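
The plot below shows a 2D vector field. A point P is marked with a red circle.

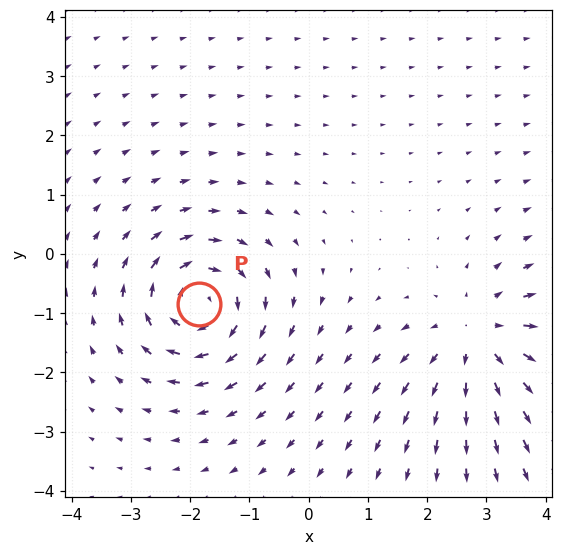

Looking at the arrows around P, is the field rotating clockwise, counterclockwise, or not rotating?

Near P at (-1.9, -0.8) the arrows circulate clockwise. The curl (z-component) there is about -7; negative curl means clockwise rotation.

clockwise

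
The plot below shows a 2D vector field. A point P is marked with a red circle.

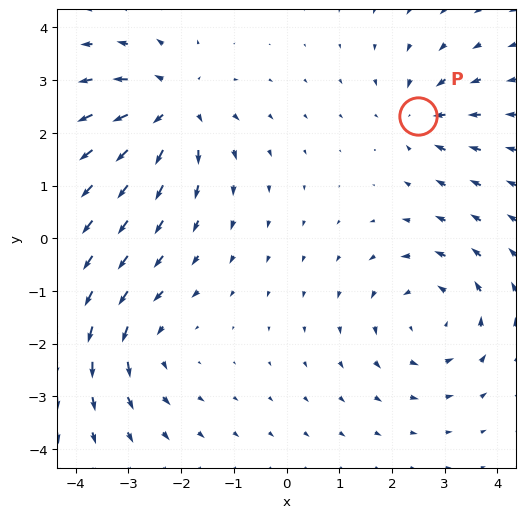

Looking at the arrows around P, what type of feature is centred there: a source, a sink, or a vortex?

sink

At P (2.5, 2.3) the arrows converge inward. Divergence about -4, curl ≈0 — negative divergence with near-zero curl is a sink.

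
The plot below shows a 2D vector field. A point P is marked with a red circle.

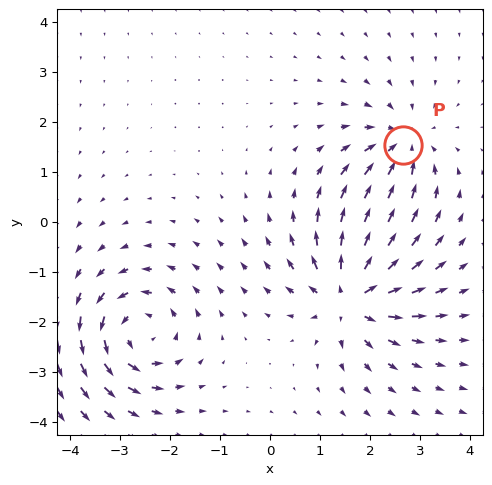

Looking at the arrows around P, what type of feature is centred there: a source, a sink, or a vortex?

At P (2.7, 1.5) the arrows converge inward. Divergence about -5, curl ≈0 — negative divergence with near-zero curl is a sink.

sink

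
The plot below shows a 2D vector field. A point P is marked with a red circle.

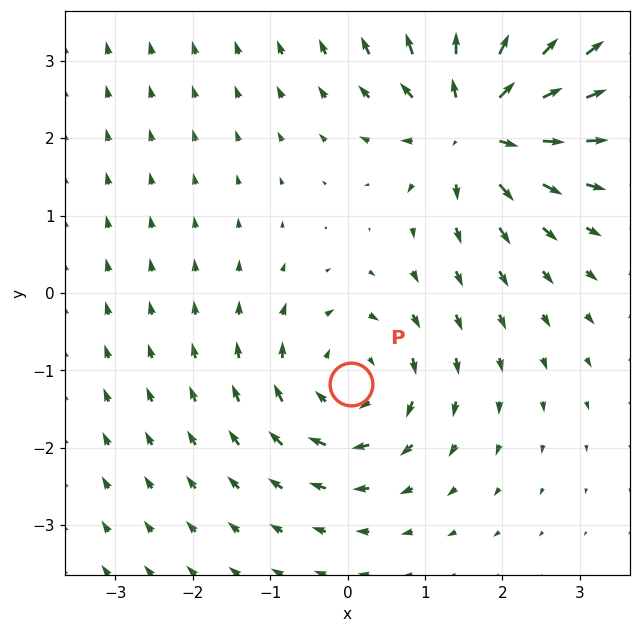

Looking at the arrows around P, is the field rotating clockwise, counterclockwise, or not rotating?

clockwise

Near P at (0.0, -1.2) the arrows circulate clockwise. The curl (z-component) there is about -3; negative curl means clockwise rotation.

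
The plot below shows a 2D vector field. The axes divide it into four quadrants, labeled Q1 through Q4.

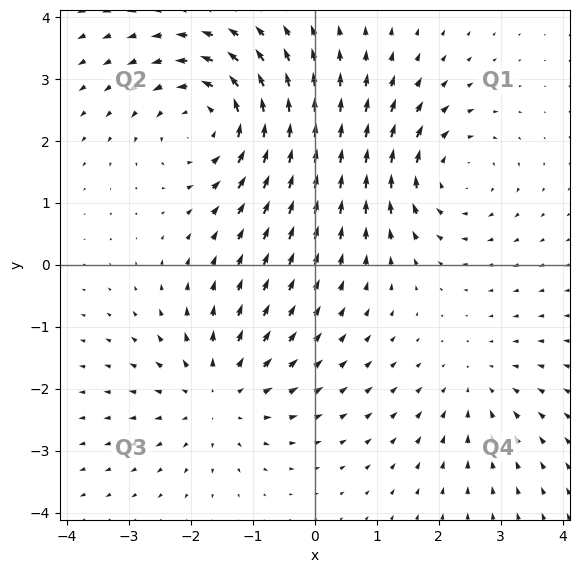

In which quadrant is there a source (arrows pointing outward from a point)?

The source sits at approximately (-1.6, -2.1), which lies in quadrant Q3. The divergence there is about +4, positive as expected for a source.

Q3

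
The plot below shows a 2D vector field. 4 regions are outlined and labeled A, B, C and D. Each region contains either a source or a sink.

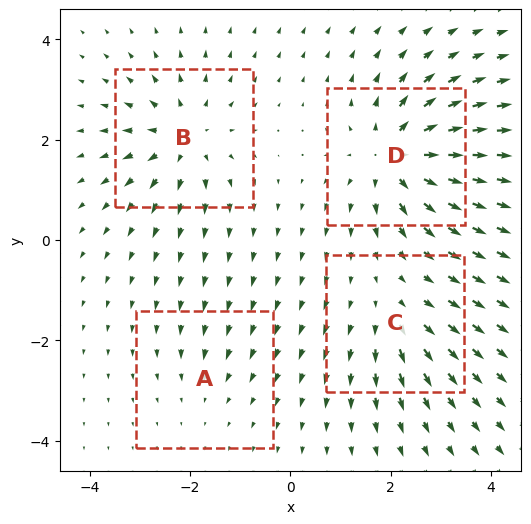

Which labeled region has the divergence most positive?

Divergence at each region's feature centre — A: about -2, B: about +6, C: about +4, D: about +7. Region D is most positive.

D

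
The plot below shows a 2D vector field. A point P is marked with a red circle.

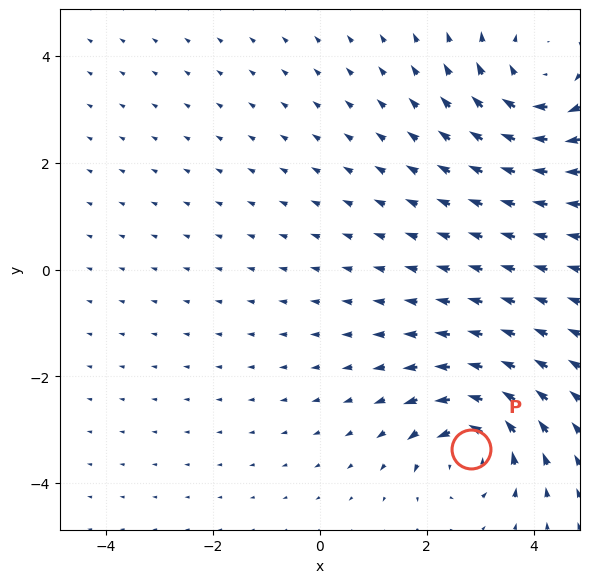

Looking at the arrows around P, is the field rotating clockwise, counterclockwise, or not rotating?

Near P at (2.8, -3.3) the arrows circulate counterclockwise. The curl (z-component) there is about +6; positive curl means counterclockwise rotation.

counterclockwise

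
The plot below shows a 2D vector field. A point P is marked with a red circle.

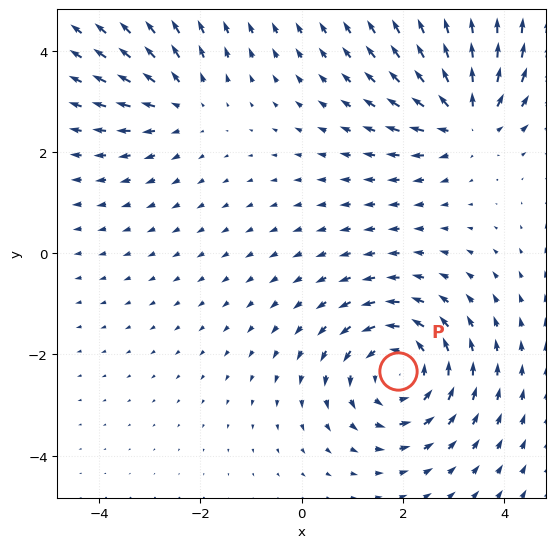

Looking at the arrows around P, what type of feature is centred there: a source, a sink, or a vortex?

vortex

At P (1.9, -2.3) the arrows circulate counterclockwise. Divergence ≈0, curl about +4 — near-zero divergence with nonzero curl is a vortex.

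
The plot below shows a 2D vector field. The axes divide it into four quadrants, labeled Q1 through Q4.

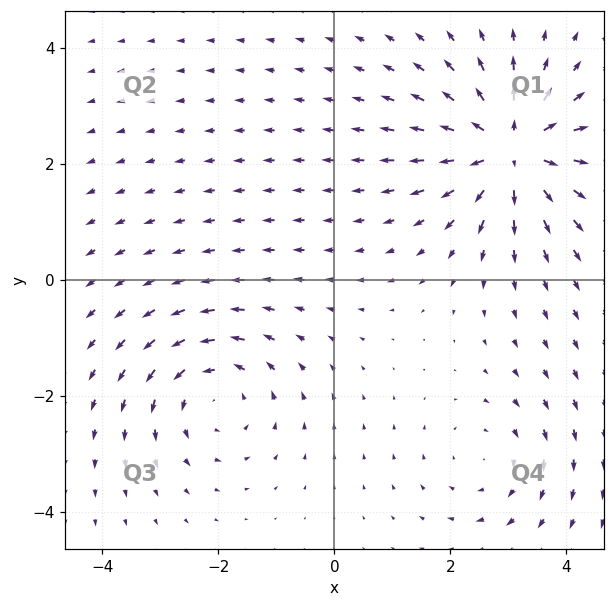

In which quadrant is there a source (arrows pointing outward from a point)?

The source sits at approximately (3.0, 2.2), which lies in quadrant Q1. The divergence there is about +6, positive as expected for a source.

Q1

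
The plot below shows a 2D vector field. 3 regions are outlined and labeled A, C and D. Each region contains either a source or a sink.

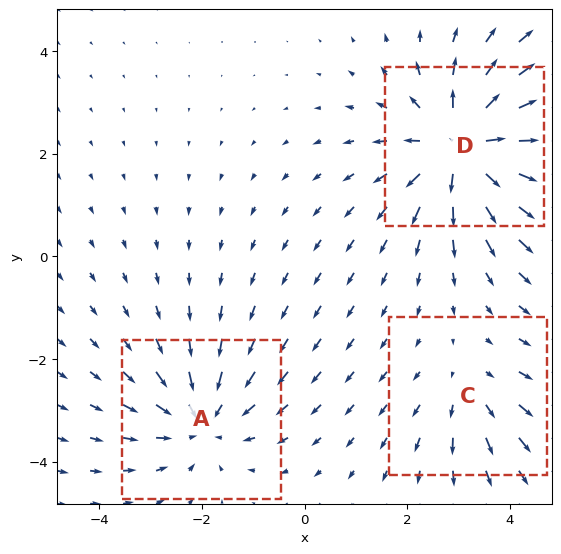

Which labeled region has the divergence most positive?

Divergence at each region's feature centre — A: about -3, C: about +2, D: about +5. Region D is most positive.

D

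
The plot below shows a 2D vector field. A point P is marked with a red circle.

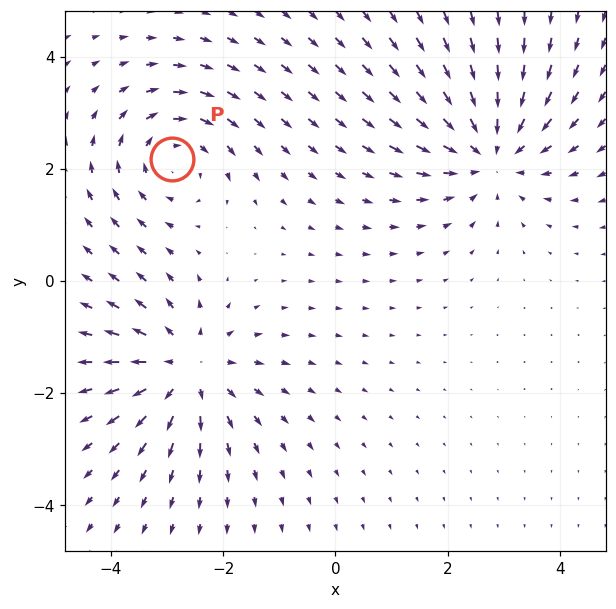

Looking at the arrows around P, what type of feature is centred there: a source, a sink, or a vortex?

vortex

At P (-2.9, 2.2) the arrows circulate clockwise. Divergence ≈0, curl about -4 — near-zero divergence with nonzero curl is a vortex.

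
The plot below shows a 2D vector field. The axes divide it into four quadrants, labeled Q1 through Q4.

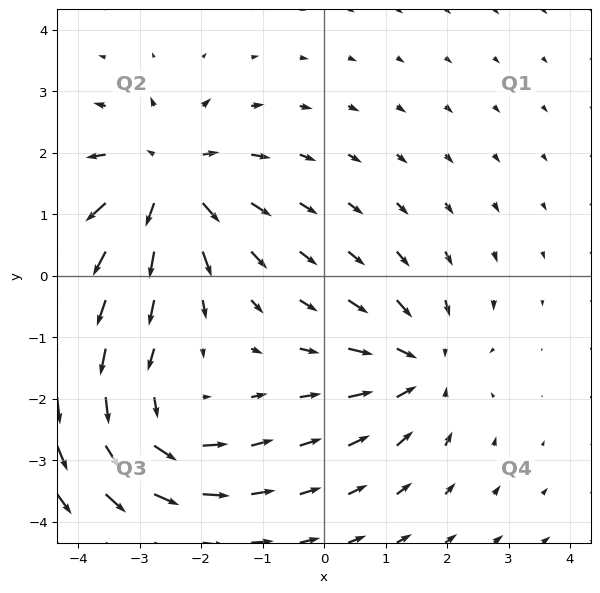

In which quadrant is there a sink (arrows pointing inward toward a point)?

Q4

The sink sits at approximately (1.5, -1.5), which lies in quadrant Q4. The divergence there is about -4, negative as expected for a sink.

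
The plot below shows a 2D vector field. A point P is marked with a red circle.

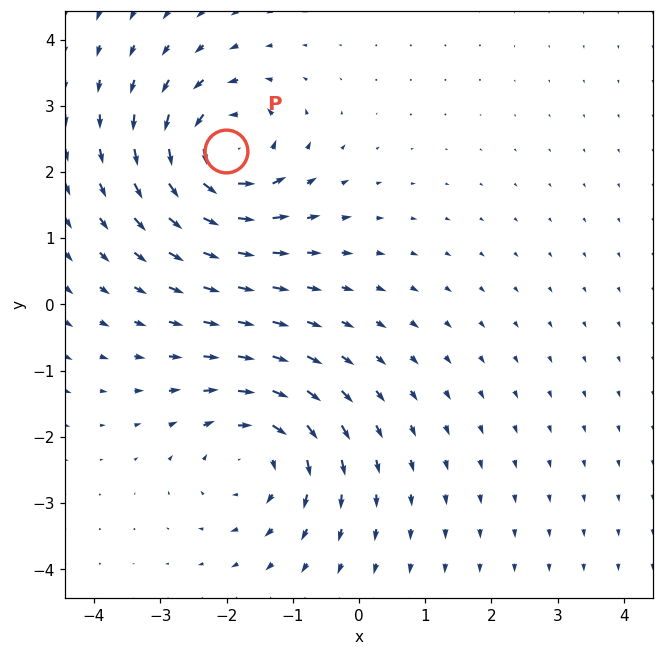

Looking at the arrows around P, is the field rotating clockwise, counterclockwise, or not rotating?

counterclockwise

Near P at (-2.0, 2.3) the arrows circulate counterclockwise. The curl (z-component) there is about +7; positive curl means counterclockwise rotation.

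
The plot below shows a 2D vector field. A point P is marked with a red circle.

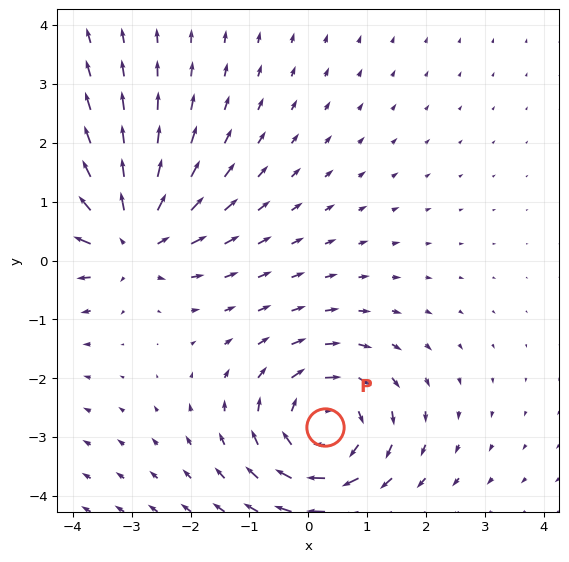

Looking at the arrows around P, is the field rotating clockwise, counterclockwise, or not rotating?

Near P at (0.3, -2.8) the arrows circulate clockwise. The curl (z-component) there is about -5; negative curl means clockwise rotation.

clockwise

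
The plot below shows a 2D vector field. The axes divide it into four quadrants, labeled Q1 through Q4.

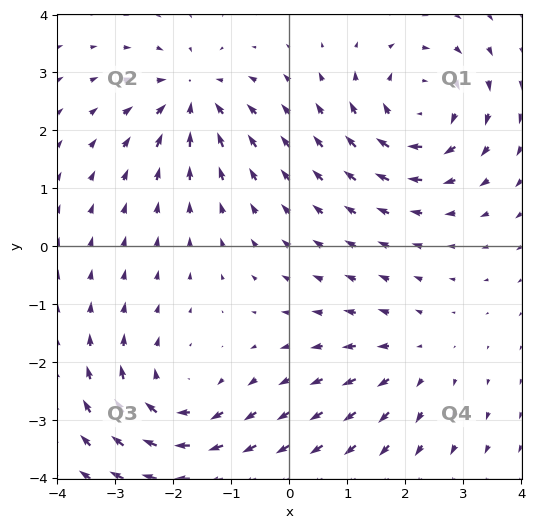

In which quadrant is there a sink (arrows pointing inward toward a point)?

Q2

The sink sits at approximately (-1.7, 2.6), which lies in quadrant Q2. The divergence there is about -5, negative as expected for a sink.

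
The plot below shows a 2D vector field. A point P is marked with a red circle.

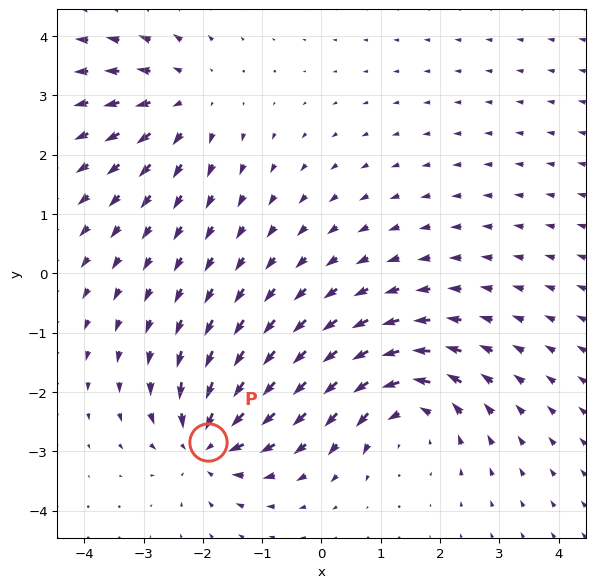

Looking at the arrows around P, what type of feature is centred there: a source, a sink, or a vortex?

At P (-1.9, -2.8) the arrows converge inward. Divergence about -5, curl ≈0 — negative divergence with near-zero curl is a sink.

sink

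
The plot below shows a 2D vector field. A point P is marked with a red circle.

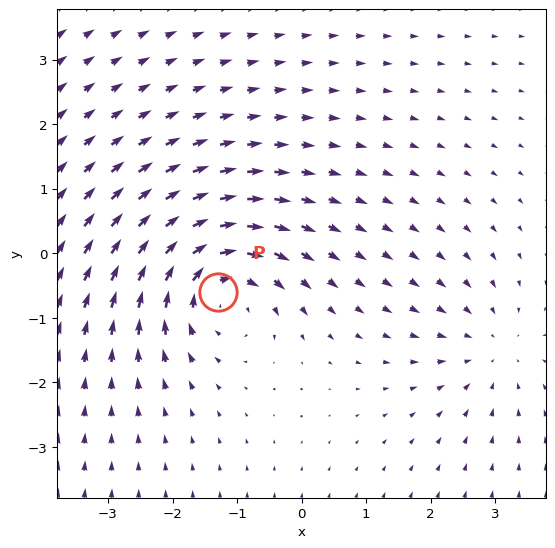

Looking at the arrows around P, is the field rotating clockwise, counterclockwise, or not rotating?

clockwise

Near P at (-1.3, -0.6) the arrows circulate clockwise. The curl (z-component) there is about -5; negative curl means clockwise rotation.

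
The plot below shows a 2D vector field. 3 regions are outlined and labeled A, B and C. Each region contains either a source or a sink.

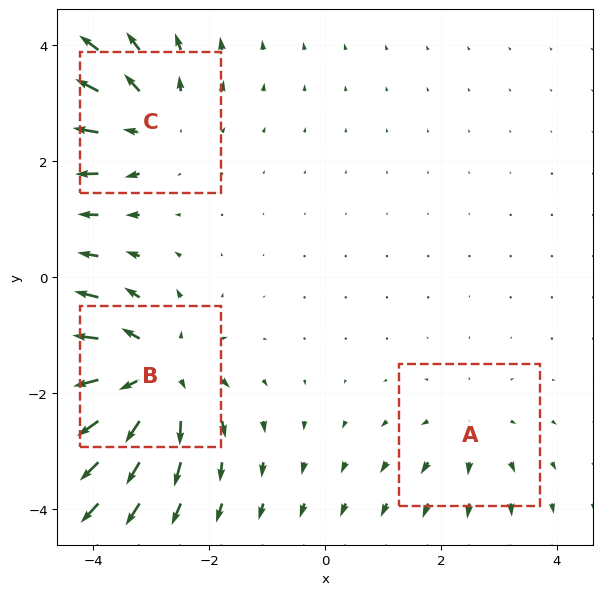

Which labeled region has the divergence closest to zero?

Divergence at each region's feature centre — A: about +2, B: about +5, C: about +3. Region A is closest to zero.

A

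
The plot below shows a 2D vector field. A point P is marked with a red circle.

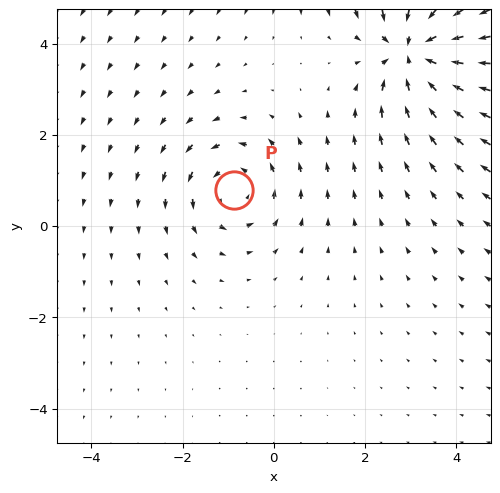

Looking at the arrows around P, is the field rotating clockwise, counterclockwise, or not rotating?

counterclockwise

Near P at (-0.9, 0.8) the arrows circulate counterclockwise. The curl (z-component) there is about +3; positive curl means counterclockwise rotation.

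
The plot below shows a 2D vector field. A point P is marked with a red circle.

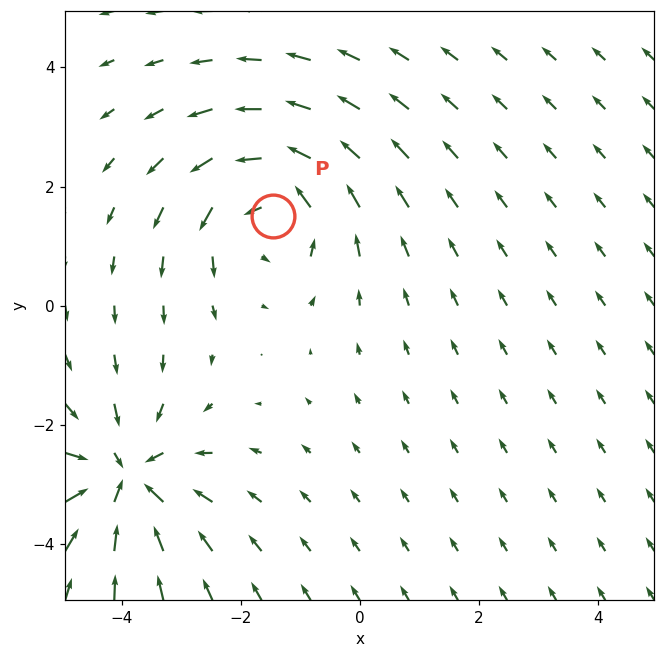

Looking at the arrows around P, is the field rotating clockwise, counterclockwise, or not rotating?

Near P at (-1.5, 1.5) the arrows circulate counterclockwise. The curl (z-component) there is about +3; positive curl means counterclockwise rotation.

counterclockwise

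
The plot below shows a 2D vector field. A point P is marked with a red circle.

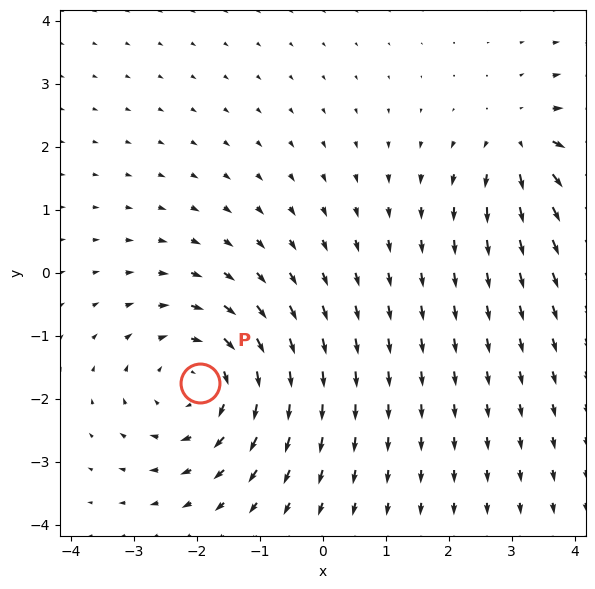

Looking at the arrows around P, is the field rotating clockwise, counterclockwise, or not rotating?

clockwise

Near P at (-1.9, -1.7) the arrows circulate clockwise. The curl (z-component) there is about -4; negative curl means clockwise rotation.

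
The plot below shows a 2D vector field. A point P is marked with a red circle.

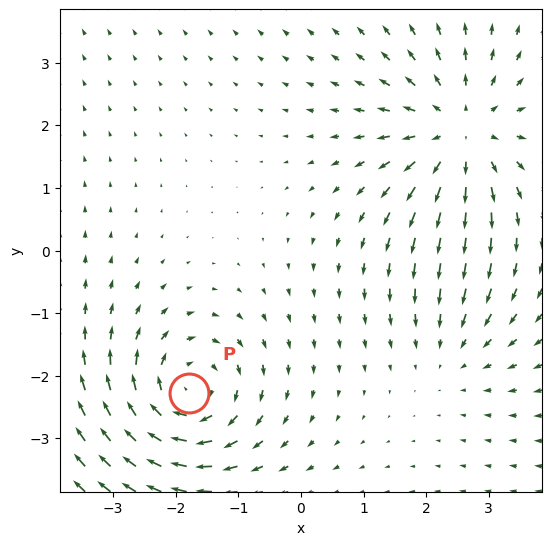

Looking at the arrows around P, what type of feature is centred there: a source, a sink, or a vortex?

vortex

At P (-1.8, -2.3) the arrows circulate clockwise. Divergence ≈0, curl about -5 — near-zero divergence with nonzero curl is a vortex.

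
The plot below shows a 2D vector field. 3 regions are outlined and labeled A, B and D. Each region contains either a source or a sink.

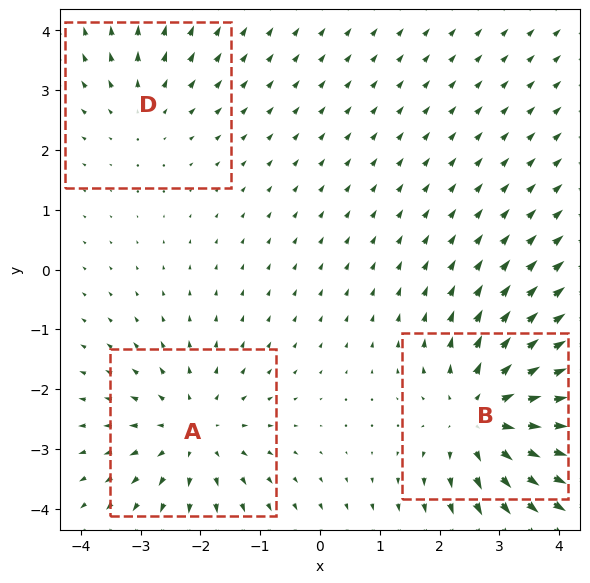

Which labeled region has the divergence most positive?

B

Divergence at each region's feature centre — A: about +3, B: about +4, D: about +2. Region B is most positive.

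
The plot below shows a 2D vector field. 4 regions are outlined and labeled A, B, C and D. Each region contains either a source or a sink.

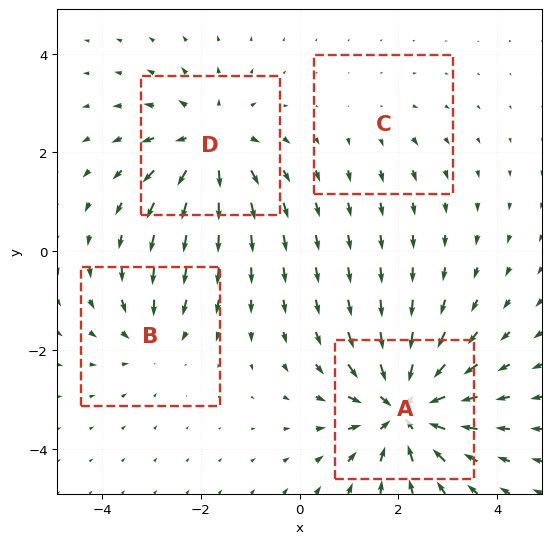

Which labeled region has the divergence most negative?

Divergence at each region's feature centre — A: about -7, B: about -3, C: about +2, D: about +5. Region A is most negative.

A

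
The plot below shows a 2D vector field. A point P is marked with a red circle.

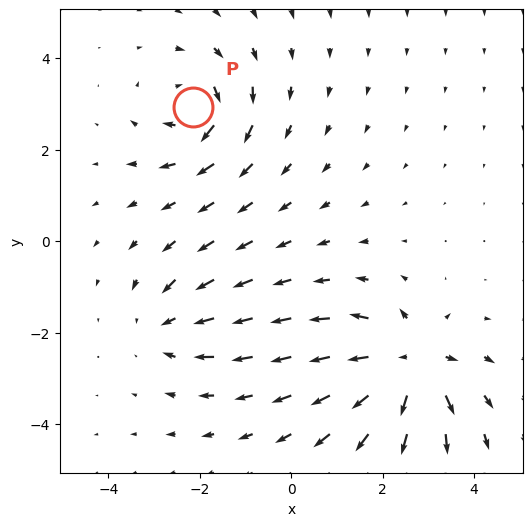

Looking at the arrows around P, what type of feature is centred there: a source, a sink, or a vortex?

At P (-2.1, 2.9) the arrows circulate clockwise. Divergence ≈0, curl about -5 — near-zero divergence with nonzero curl is a vortex.

vortex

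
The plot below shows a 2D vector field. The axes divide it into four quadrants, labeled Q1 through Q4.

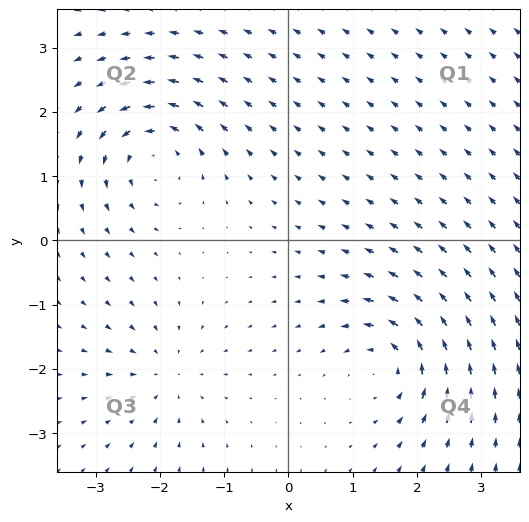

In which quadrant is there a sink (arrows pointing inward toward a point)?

The sink sits at approximately (-1.9, -2.1), which lies in quadrant Q3. The divergence there is about -4, negative as expected for a sink.

Q3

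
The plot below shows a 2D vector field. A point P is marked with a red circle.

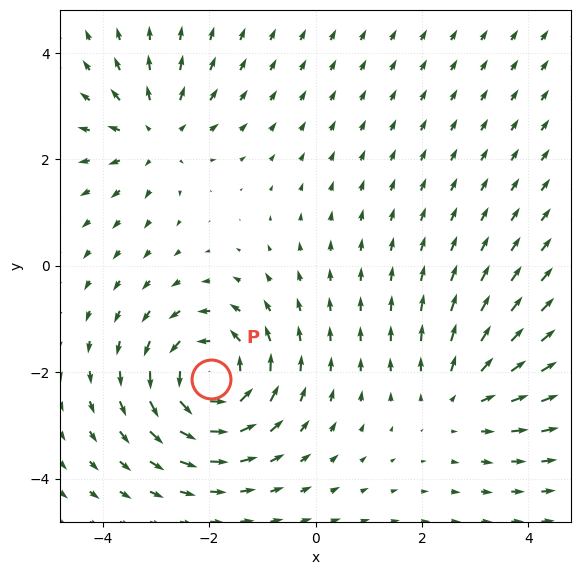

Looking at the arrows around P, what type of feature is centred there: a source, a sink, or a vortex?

At P (-2.0, -2.1) the arrows circulate counterclockwise. Divergence ≈0, curl about +6 — near-zero divergence with nonzero curl is a vortex.

vortex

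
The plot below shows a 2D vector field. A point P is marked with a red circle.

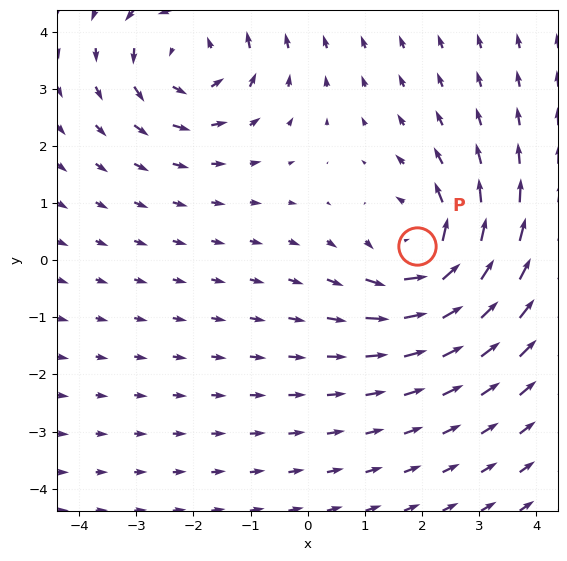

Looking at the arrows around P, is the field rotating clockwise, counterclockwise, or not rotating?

counterclockwise

Near P at (1.9, 0.2) the arrows circulate counterclockwise. The curl (z-component) there is about +5; positive curl means counterclockwise rotation.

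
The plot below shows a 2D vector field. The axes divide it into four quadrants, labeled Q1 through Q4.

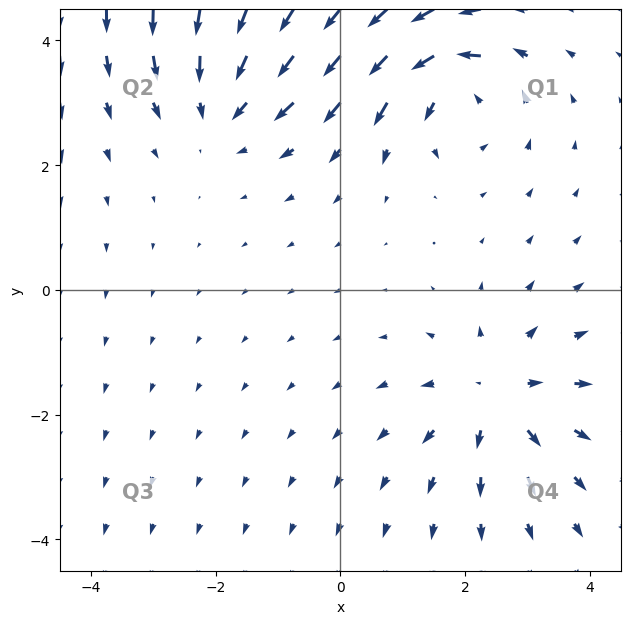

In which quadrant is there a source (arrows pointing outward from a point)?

The source sits at approximately (2.5, -1.7), which lies in quadrant Q4. The divergence there is about +3, positive as expected for a source.

Q4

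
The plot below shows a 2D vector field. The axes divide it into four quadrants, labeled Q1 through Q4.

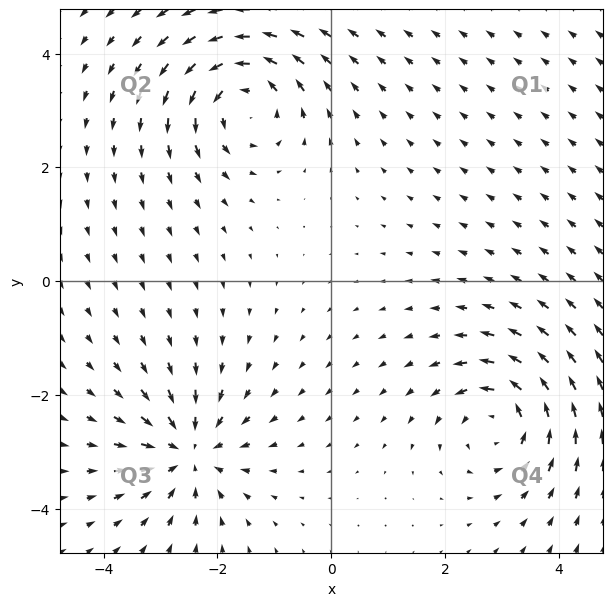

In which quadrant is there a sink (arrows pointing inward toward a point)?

Q3

The sink sits at approximately (-2.5, -3.0), which lies in quadrant Q3. The divergence there is about -4, negative as expected for a sink.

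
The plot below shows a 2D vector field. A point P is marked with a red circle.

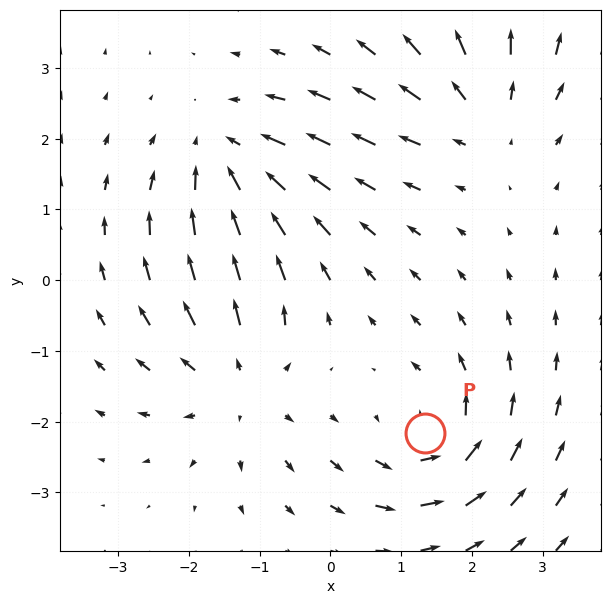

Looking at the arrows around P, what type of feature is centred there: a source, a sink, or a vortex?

At P (1.3, -2.2) the arrows circulate counterclockwise. Divergence ≈0, curl about +4 — near-zero divergence with nonzero curl is a vortex.

vortex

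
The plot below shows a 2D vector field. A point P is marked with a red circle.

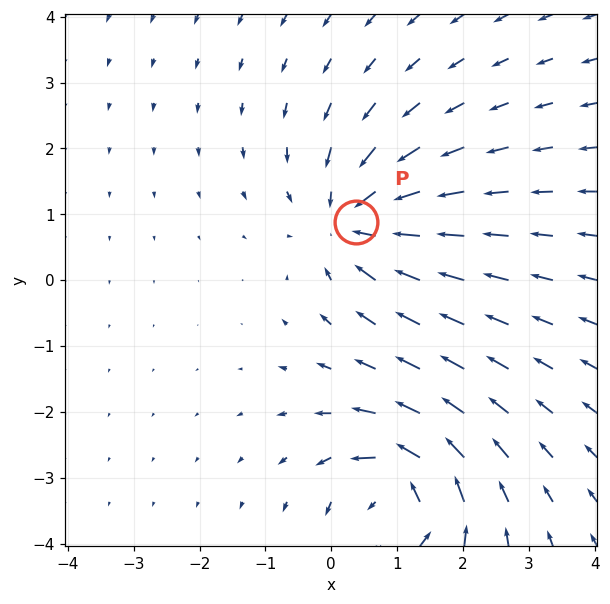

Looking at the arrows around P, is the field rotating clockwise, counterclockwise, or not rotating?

not rotating

Near P at (0.4, 0.9) the arrows show no circulation. The curl there is ≈0.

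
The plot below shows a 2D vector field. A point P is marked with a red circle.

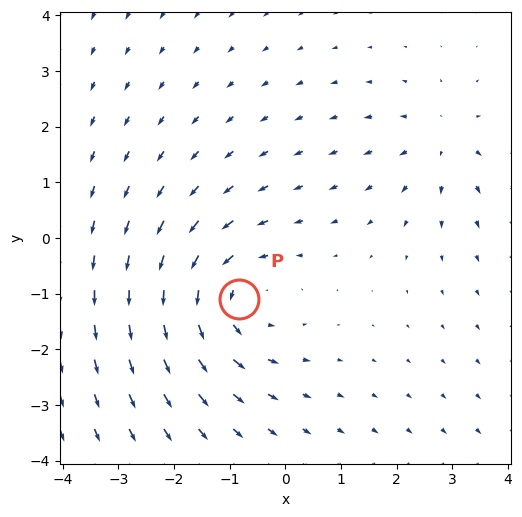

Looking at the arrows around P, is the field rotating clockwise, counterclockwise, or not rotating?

counterclockwise

Near P at (-0.8, -1.1) the arrows circulate counterclockwise. The curl (z-component) there is about +4; positive curl means counterclockwise rotation.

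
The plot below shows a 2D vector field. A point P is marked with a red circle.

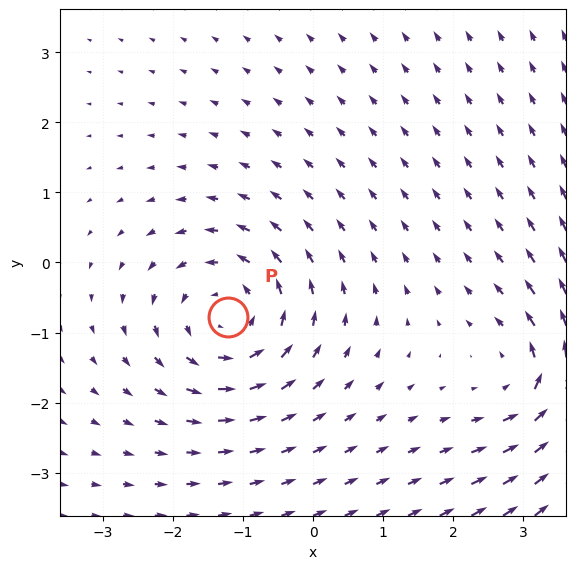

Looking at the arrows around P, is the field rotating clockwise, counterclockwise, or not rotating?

counterclockwise

Near P at (-1.2, -0.8) the arrows circulate counterclockwise. The curl (z-component) there is about +5; positive curl means counterclockwise rotation.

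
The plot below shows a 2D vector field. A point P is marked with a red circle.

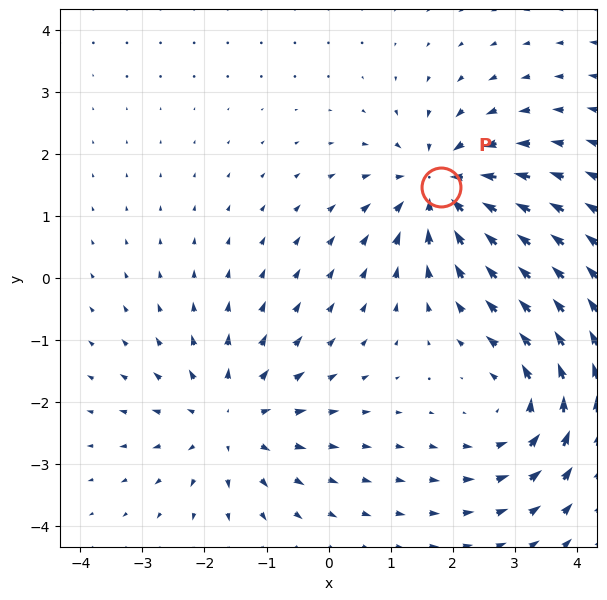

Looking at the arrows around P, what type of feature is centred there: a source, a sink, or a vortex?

sink

At P (1.8, 1.5) the arrows converge inward. Divergence about -5, curl ≈0 — negative divergence with near-zero curl is a sink.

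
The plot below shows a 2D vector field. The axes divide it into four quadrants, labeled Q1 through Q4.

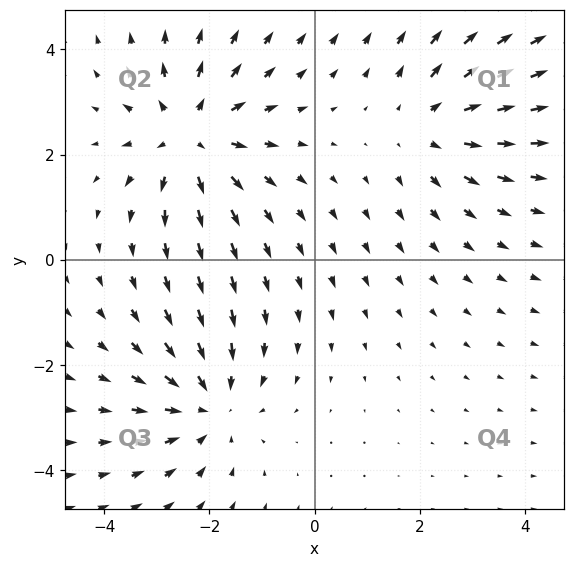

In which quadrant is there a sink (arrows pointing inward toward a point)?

The sink sits at approximately (-2.0, -2.8), which lies in quadrant Q3. The divergence there is about -3, negative as expected for a sink.

Q3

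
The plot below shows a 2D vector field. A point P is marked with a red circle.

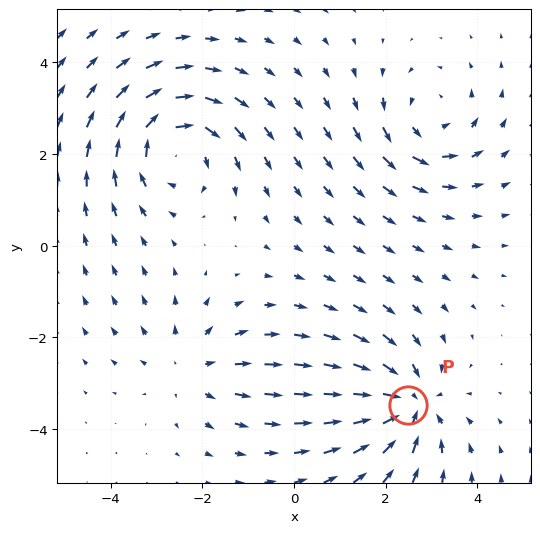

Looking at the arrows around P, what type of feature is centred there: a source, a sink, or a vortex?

sink

At P (2.5, -3.5) the arrows converge inward. Divergence about -4, curl ≈0 — negative divergence with near-zero curl is a sink.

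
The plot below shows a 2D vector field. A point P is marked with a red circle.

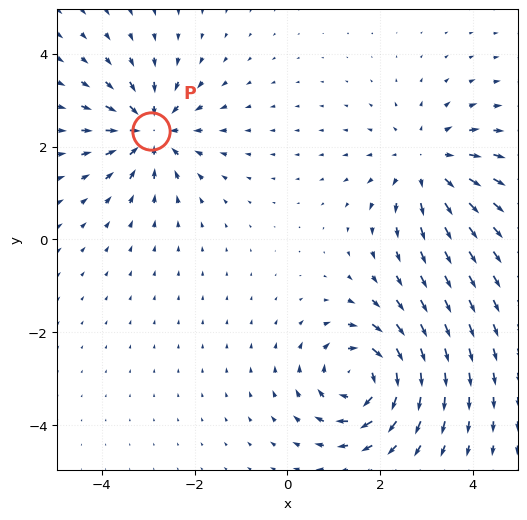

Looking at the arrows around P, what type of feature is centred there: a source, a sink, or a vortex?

At P (-2.9, 2.3) the arrows converge inward. Divergence about -4, curl ≈0 — negative divergence with near-zero curl is a sink.

sink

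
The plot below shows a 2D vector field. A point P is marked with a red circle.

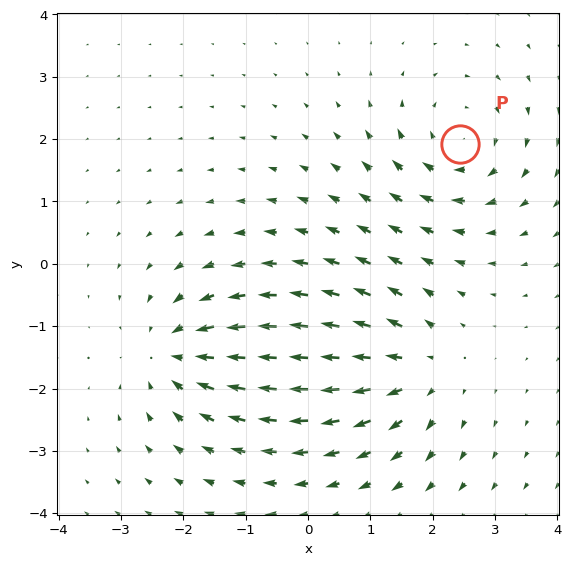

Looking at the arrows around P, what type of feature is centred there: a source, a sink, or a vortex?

vortex

At P (2.4, 1.9) the arrows circulate clockwise. Divergence ≈0, curl about -4 — near-zero divergence with nonzero curl is a vortex.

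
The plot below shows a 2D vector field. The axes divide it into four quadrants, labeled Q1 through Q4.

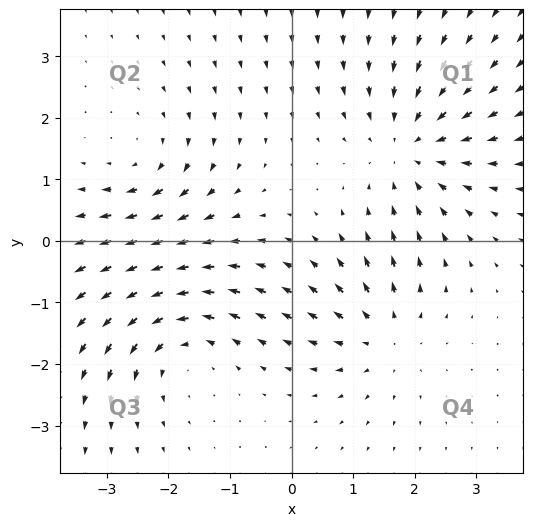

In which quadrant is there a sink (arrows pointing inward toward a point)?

The sink sits at approximately (1.9, 1.5), which lies in quadrant Q1. The divergence there is about -4, negative as expected for a sink.

Q1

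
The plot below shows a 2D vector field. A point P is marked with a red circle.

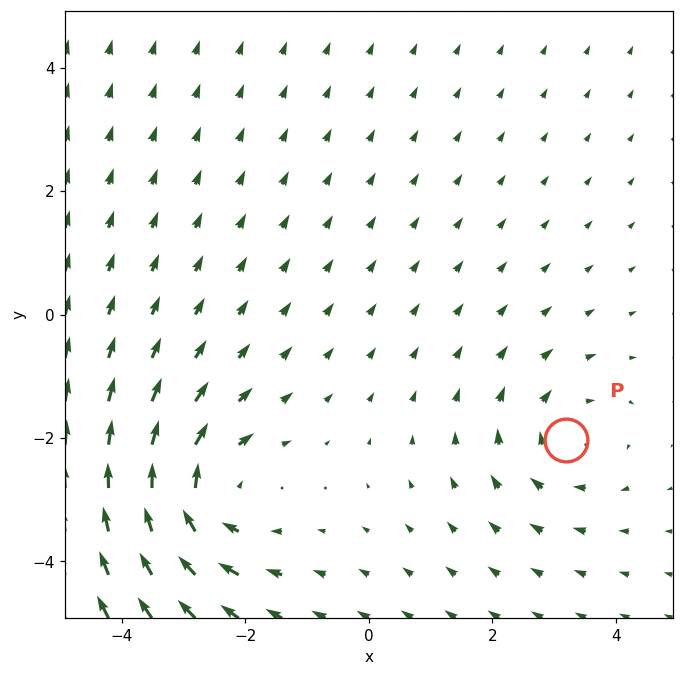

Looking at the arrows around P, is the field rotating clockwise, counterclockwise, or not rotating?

Near P at (3.2, -2.0) the arrows circulate clockwise. The curl (z-component) there is about -3; negative curl means clockwise rotation.

clockwise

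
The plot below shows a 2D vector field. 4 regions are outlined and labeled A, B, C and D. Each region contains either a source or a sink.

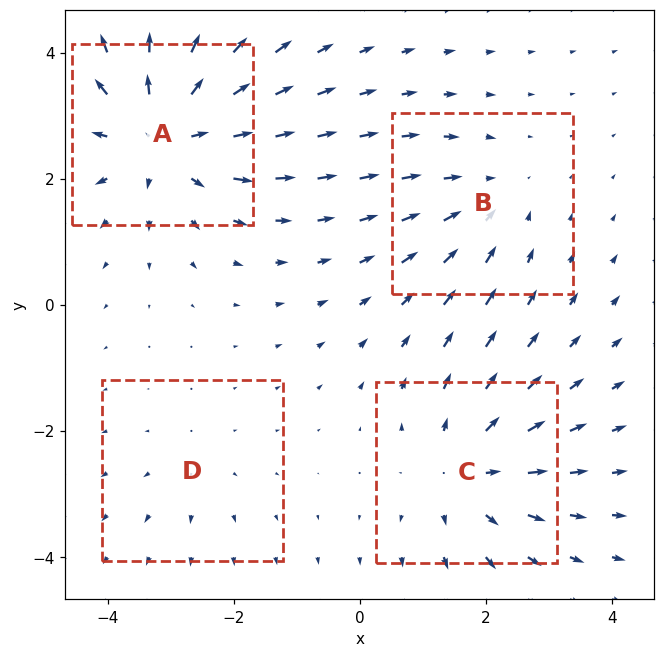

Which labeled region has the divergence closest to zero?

Divergence at each region's feature centre — A: about +6, B: about -3, C: about +4, D: about +2. Region D is closest to zero.

D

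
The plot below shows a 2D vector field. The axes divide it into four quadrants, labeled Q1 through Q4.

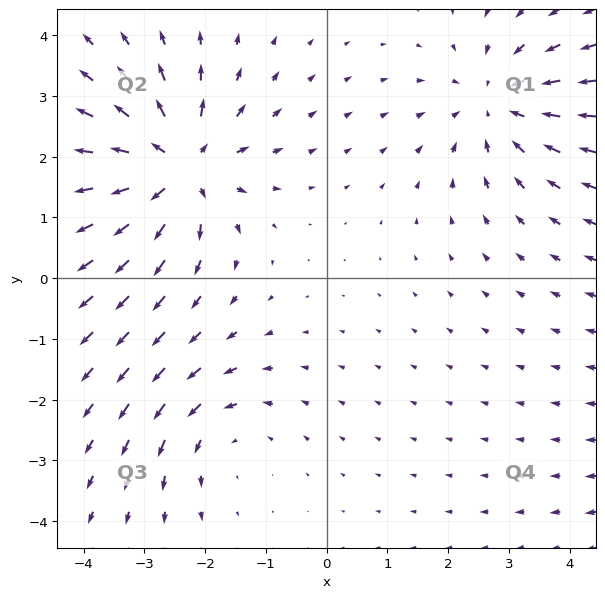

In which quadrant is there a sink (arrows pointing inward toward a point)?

The sink sits at approximately (2.8, 2.9), which lies in quadrant Q1. The divergence there is about -3, negative as expected for a sink.

Q1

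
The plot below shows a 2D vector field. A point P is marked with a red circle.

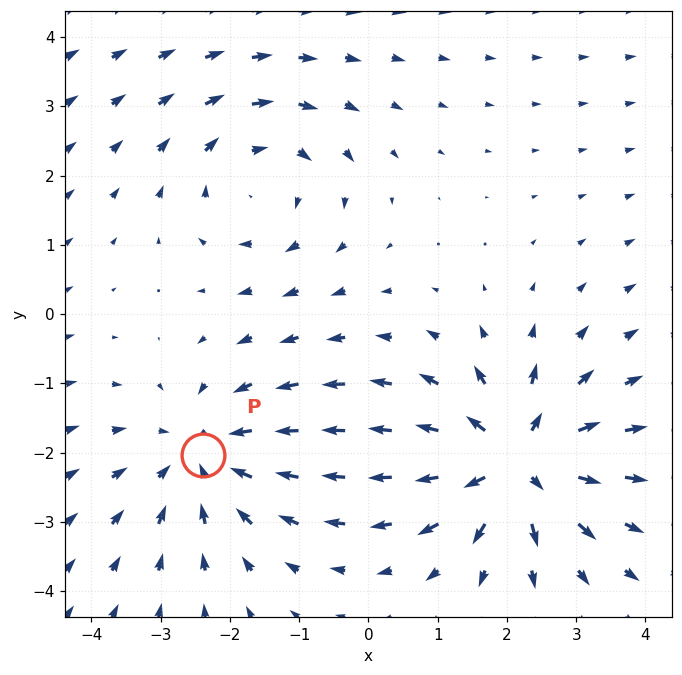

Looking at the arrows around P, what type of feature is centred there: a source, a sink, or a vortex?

sink

At P (-2.4, -2.0) the arrows converge inward. Divergence about -4, curl ≈0 — negative divergence with near-zero curl is a sink.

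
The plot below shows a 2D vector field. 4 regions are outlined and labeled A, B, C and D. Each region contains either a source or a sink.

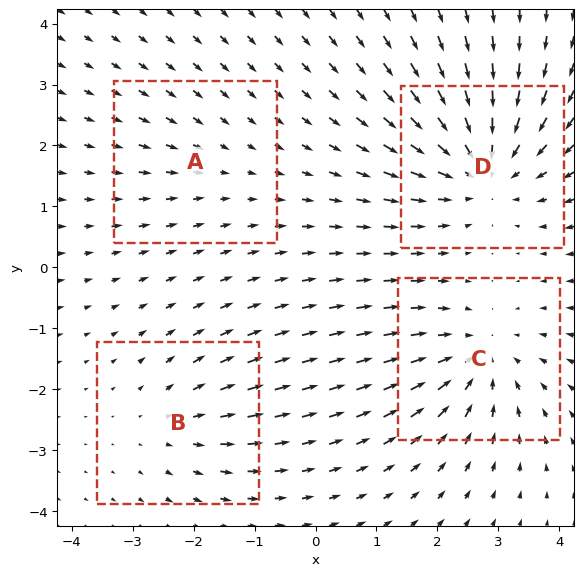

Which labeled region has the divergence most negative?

D

Divergence at each region's feature centre — A: about -2, B: about +3, C: about -5, D: about -6. Region D is most negative.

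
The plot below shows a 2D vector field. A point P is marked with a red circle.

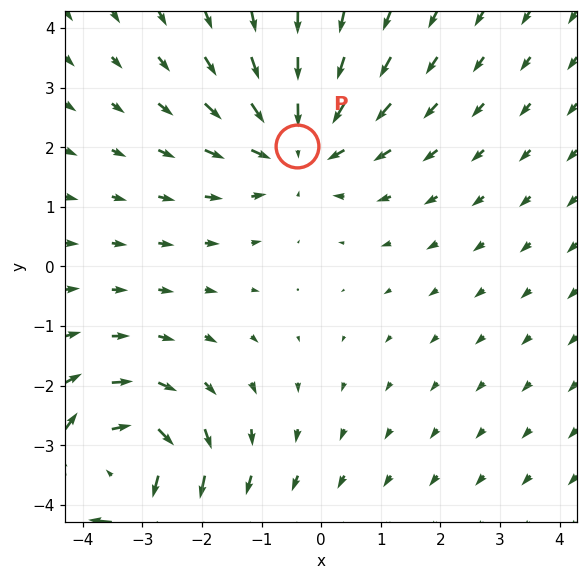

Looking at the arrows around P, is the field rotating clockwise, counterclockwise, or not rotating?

Near P at (-0.4, 2.0) the arrows show no circulation. The curl there is ≈0.

not rotating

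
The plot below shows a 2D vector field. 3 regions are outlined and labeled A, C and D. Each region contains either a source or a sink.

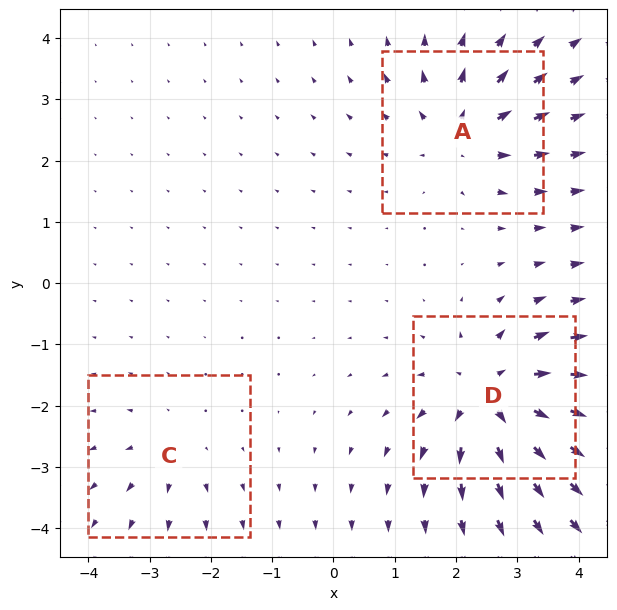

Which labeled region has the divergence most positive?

D

Divergence at each region's feature centre — A: about +4, C: about +2, D: about +5. Region D is most positive.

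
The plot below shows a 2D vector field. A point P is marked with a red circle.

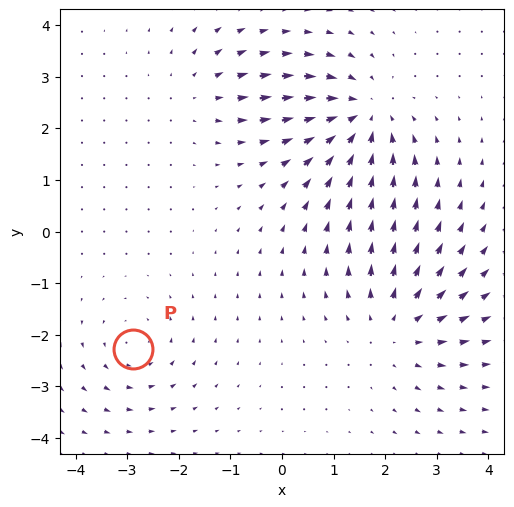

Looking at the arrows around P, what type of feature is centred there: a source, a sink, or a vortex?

vortex

At P (-2.9, -2.3) the arrows circulate counterclockwise. Divergence ≈0, curl about +3 — near-zero divergence with nonzero curl is a vortex.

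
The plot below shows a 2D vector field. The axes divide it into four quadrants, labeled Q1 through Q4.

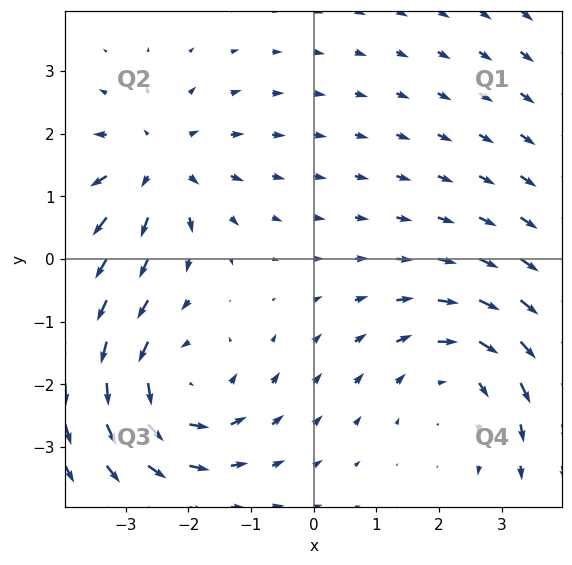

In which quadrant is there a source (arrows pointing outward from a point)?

The source sits at approximately (-2.5, 1.5), which lies in quadrant Q2. The divergence there is about +4, positive as expected for a source.

Q2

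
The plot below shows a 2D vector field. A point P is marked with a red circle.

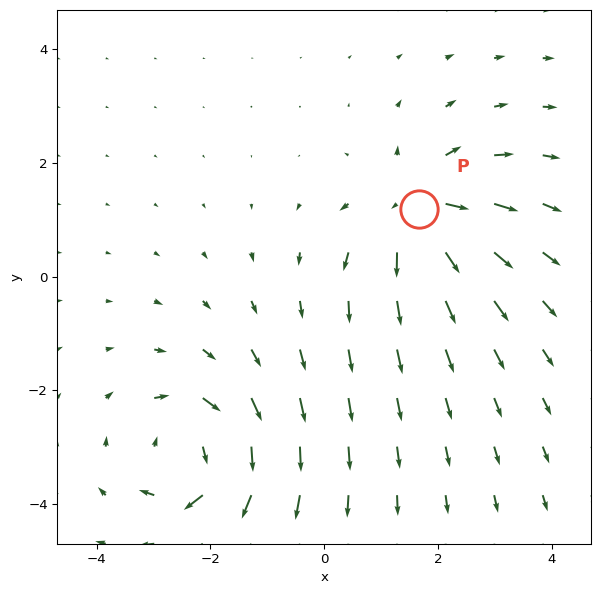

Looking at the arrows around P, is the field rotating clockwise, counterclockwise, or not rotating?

not rotating

Near P at (1.7, 1.2) the arrows show no circulation. The curl there is ≈0.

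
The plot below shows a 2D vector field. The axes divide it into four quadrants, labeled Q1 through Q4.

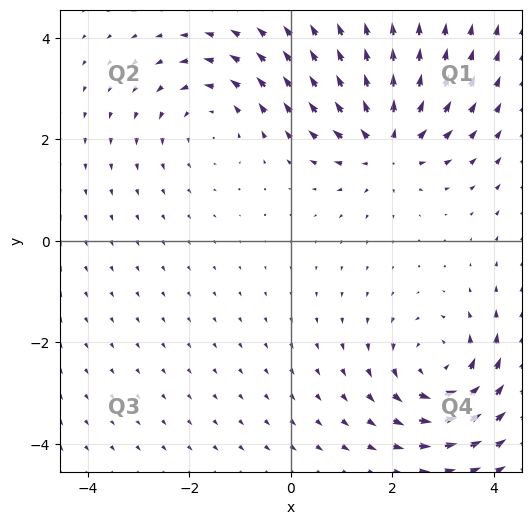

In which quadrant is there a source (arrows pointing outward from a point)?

The source sits at approximately (1.9, 1.9), which lies in quadrant Q1. The divergence there is about +5, positive as expected for a source.

Q1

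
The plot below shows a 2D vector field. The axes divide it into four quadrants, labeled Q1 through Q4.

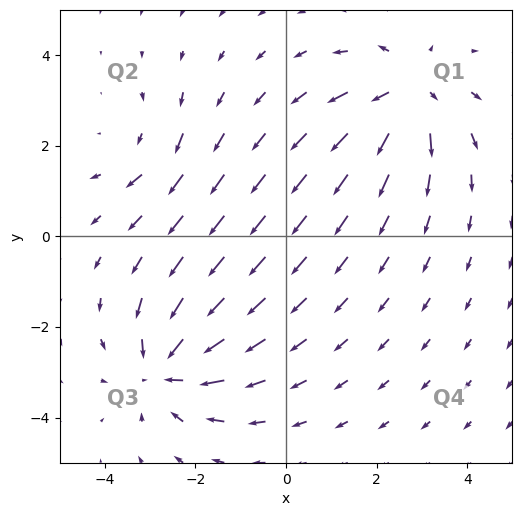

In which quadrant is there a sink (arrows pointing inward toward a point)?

Q3

The sink sits at approximately (-2.6, -2.9), which lies in quadrant Q3. The divergence there is about -5, negative as expected for a sink.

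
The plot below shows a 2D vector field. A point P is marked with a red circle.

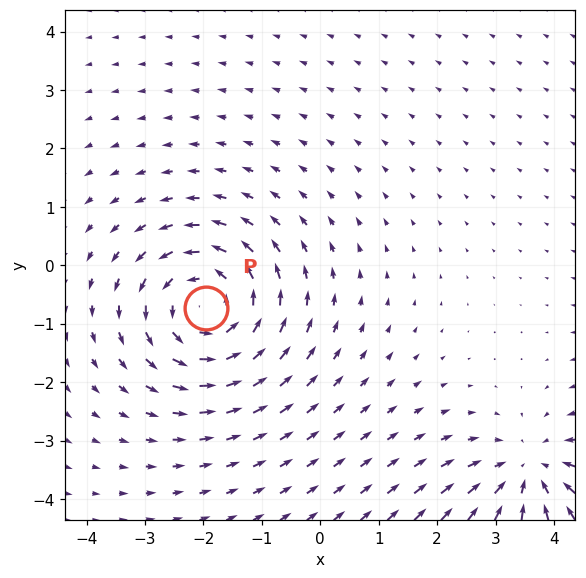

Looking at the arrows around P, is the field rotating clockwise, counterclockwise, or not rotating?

counterclockwise

Near P at (-2.0, -0.7) the arrows circulate counterclockwise. The curl (z-component) there is about +4; positive curl means counterclockwise rotation.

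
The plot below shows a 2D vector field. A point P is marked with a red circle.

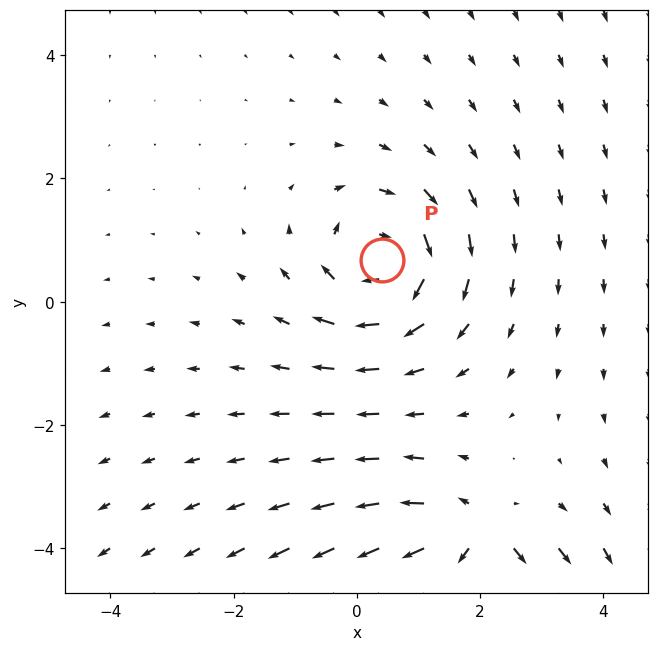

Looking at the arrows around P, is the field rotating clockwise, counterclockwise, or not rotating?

Near P at (0.4, 0.7) the arrows circulate clockwise. The curl (z-component) there is about -4; negative curl means clockwise rotation.

clockwise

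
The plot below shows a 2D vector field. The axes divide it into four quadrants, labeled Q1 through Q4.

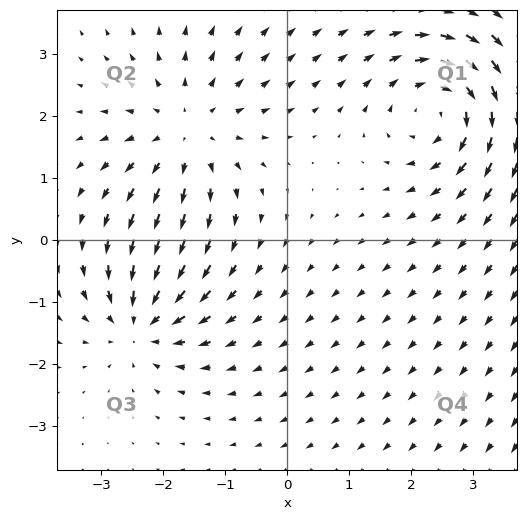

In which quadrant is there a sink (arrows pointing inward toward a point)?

The sink sits at approximately (-2.4, -1.3), which lies in quadrant Q3. The divergence there is about -3, negative as expected for a sink.

Q3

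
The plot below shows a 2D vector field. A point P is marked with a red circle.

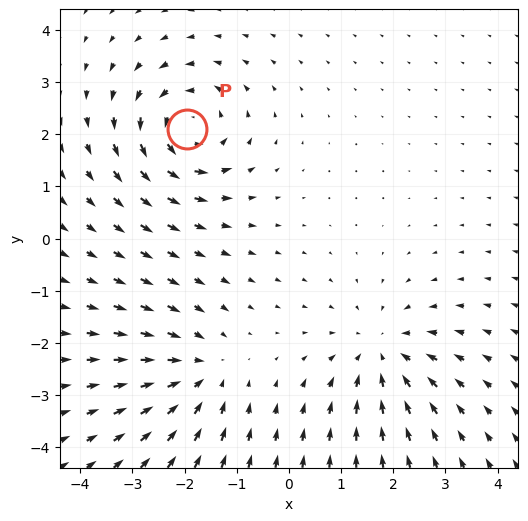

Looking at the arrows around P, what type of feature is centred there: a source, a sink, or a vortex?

vortex

At P (-2.0, 2.1) the arrows circulate counterclockwise. Divergence ≈0, curl about +4 — near-zero divergence with nonzero curl is a vortex.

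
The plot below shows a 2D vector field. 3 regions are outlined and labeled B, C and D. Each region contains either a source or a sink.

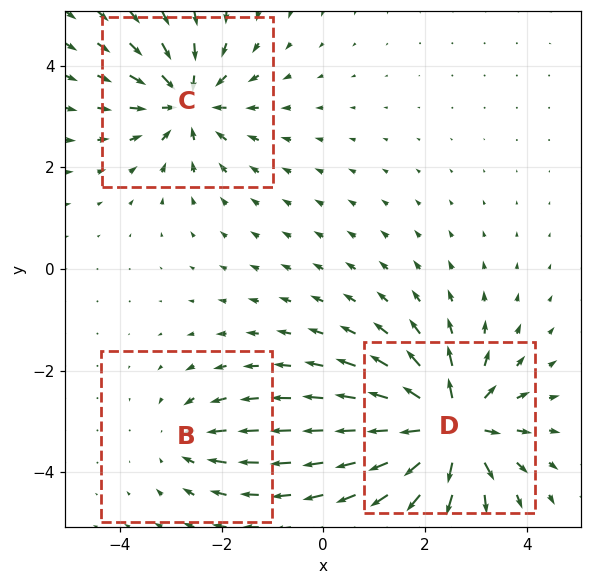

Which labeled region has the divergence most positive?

Divergence at each region's feature centre — B: about -2, C: about -4, D: about +6. Region D is most positive.

D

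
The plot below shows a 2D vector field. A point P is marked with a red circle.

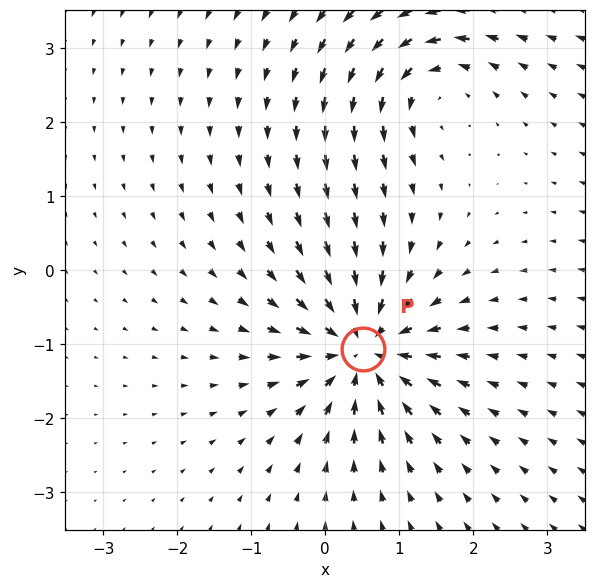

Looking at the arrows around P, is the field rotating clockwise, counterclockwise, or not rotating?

not rotating

Near P at (0.5, -1.1) the arrows show no circulation. The curl there is ≈0.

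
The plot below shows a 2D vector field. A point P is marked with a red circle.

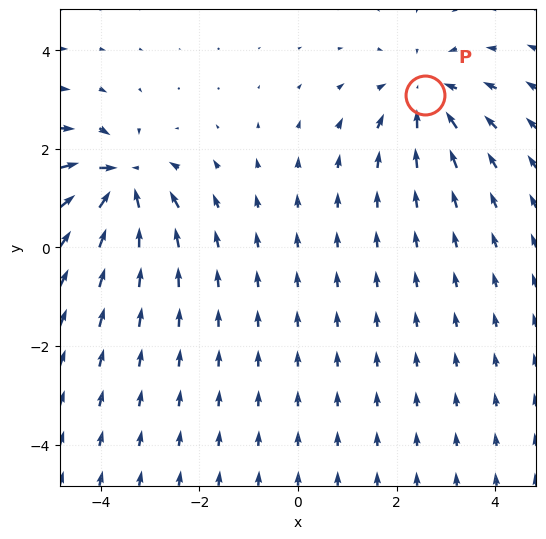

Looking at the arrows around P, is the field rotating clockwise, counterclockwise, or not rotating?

not rotating

Near P at (2.6, 3.1) the arrows show no circulation. The curl there is ≈0.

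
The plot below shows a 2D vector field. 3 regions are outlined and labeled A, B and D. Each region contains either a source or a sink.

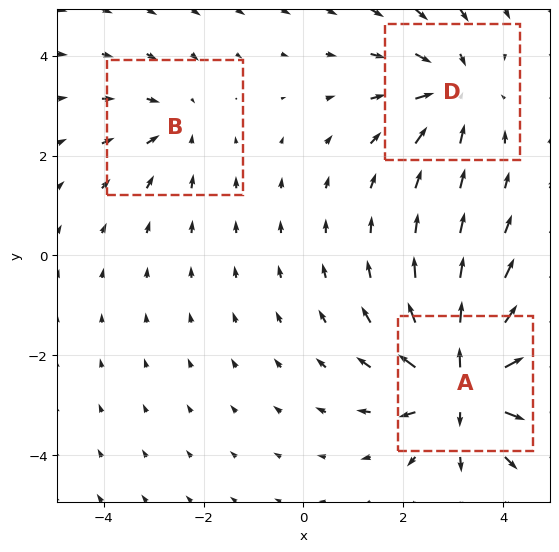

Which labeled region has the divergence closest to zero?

B

Divergence at each region's feature centre — A: about +5, B: about -2, D: about -3. Region B is closest to zero.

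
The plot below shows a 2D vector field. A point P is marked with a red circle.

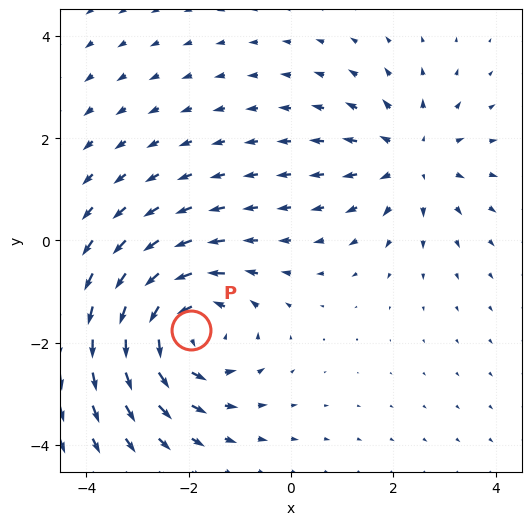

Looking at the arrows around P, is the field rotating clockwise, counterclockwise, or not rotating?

counterclockwise

Near P at (-1.9, -1.8) the arrows circulate counterclockwise. The curl (z-component) there is about +4; positive curl means counterclockwise rotation.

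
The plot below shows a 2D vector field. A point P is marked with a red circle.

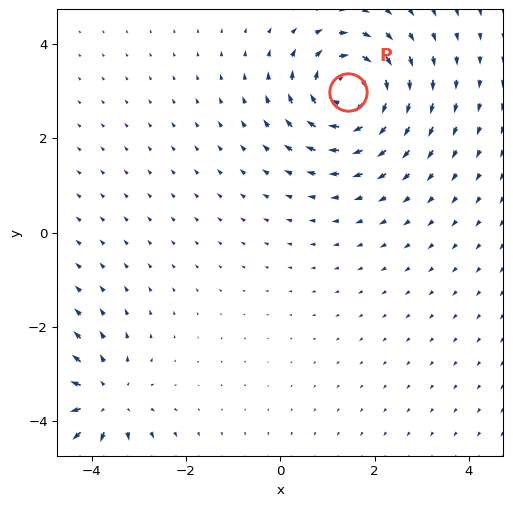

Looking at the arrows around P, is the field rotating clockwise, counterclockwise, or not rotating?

clockwise

Near P at (1.4, 3.0) the arrows circulate clockwise. The curl (z-component) there is about -6; negative curl means clockwise rotation.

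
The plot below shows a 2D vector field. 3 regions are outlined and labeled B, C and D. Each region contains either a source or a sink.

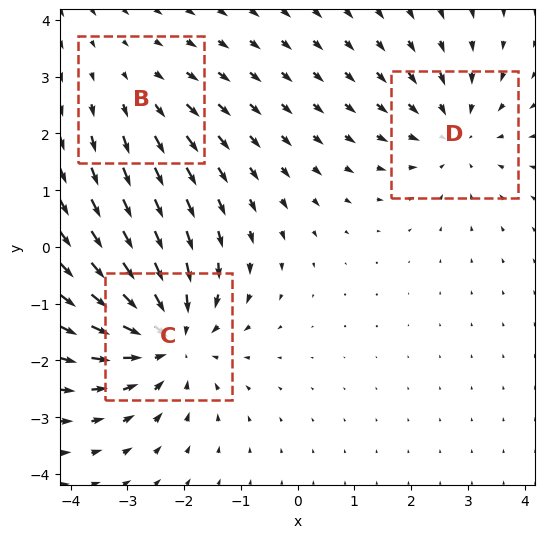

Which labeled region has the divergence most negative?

Divergence at each region's feature centre — B: about +2, C: about -4, D: about -3. Region C is most negative.

C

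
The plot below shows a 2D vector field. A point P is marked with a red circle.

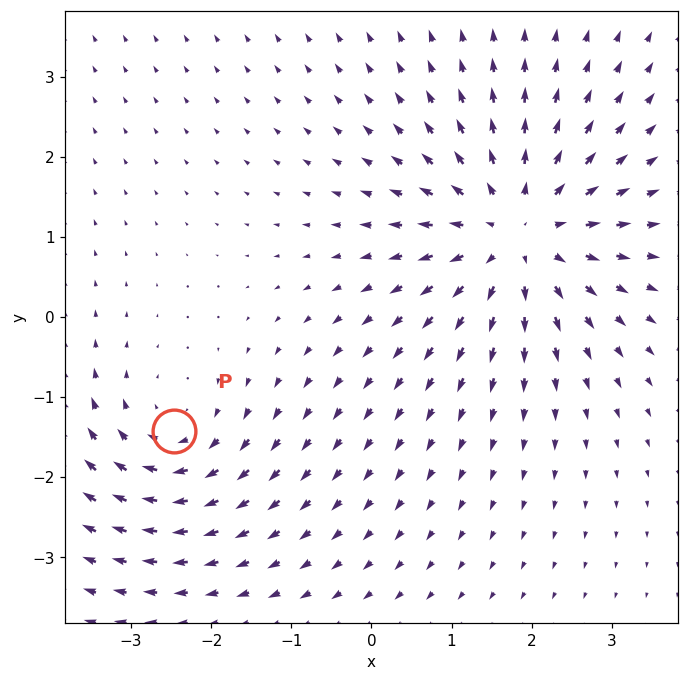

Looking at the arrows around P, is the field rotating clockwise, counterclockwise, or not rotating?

Near P at (-2.5, -1.4) the arrows circulate clockwise. The curl (z-component) there is about -3; negative curl means clockwise rotation.

clockwise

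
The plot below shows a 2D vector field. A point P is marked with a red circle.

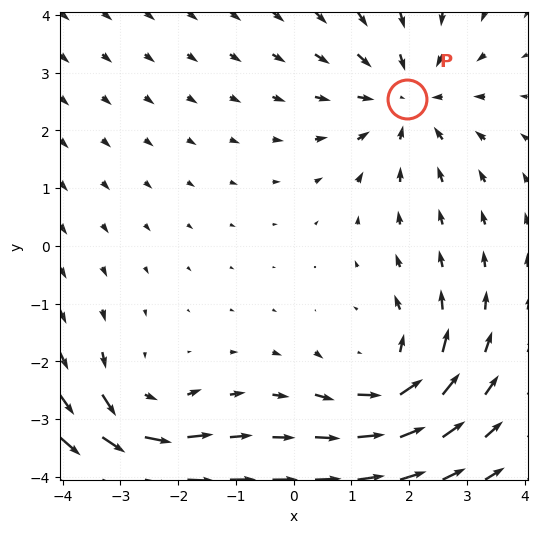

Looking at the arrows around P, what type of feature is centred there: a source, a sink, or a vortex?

At P (2.0, 2.5) the arrows converge inward. Divergence about -3, curl ≈0 — negative divergence with near-zero curl is a sink.

sink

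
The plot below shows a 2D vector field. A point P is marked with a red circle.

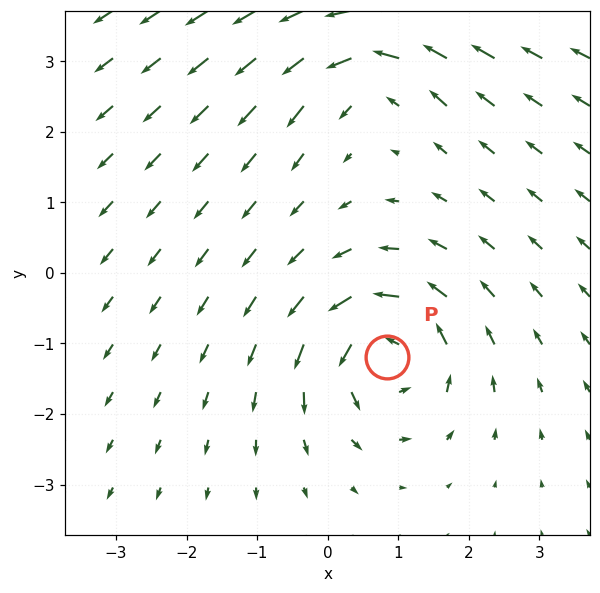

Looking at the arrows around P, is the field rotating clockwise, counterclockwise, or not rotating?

counterclockwise

Near P at (0.8, -1.2) the arrows circulate counterclockwise. The curl (z-component) there is about +5; positive curl means counterclockwise rotation.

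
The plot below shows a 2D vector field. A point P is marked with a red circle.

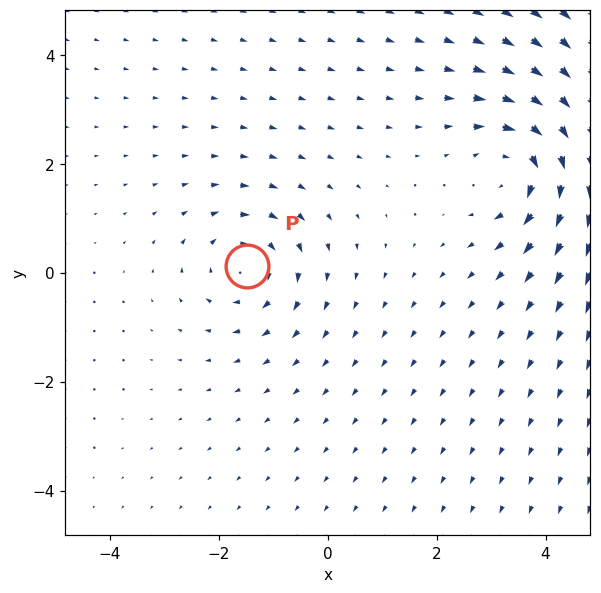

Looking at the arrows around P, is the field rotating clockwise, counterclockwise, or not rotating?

clockwise

Near P at (-1.5, 0.1) the arrows circulate clockwise. The curl (z-component) there is about -3; negative curl means clockwise rotation.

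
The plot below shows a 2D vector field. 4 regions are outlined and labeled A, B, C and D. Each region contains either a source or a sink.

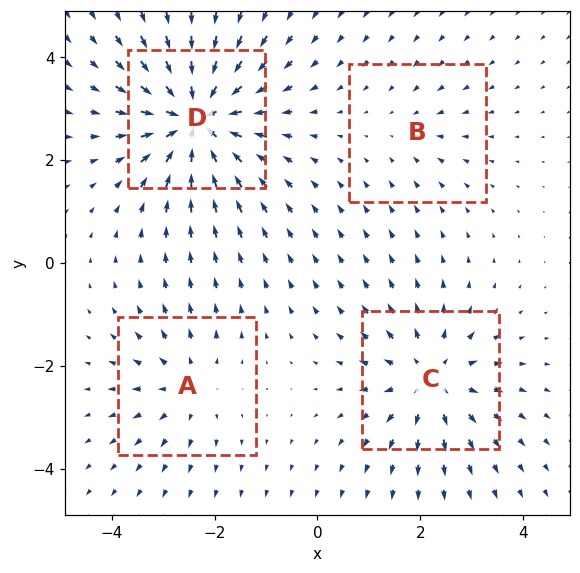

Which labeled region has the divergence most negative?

D

Divergence at each region's feature centre — A: about +4, B: about -2, C: about +5, D: about -8. Region D is most negative.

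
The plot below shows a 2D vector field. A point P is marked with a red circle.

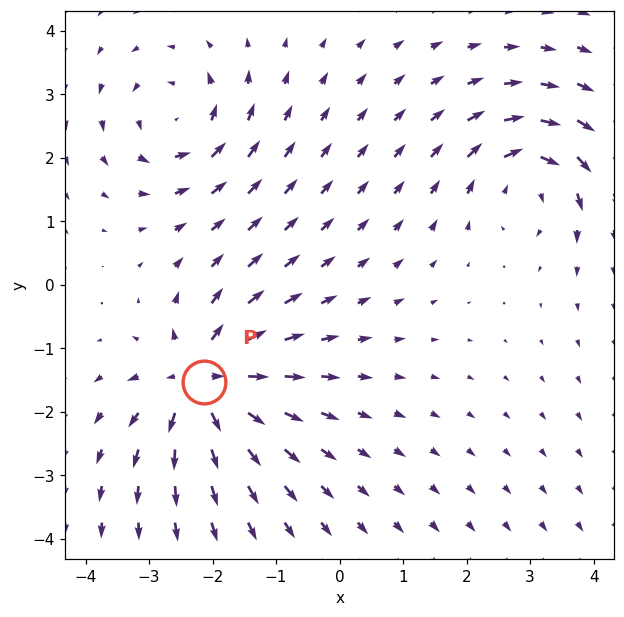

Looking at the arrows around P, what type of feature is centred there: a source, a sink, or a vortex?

source

At P (-2.1, -1.5) the arrows spread outward. Divergence about +6, curl ≈0 — positive divergence with near-zero curl is a source.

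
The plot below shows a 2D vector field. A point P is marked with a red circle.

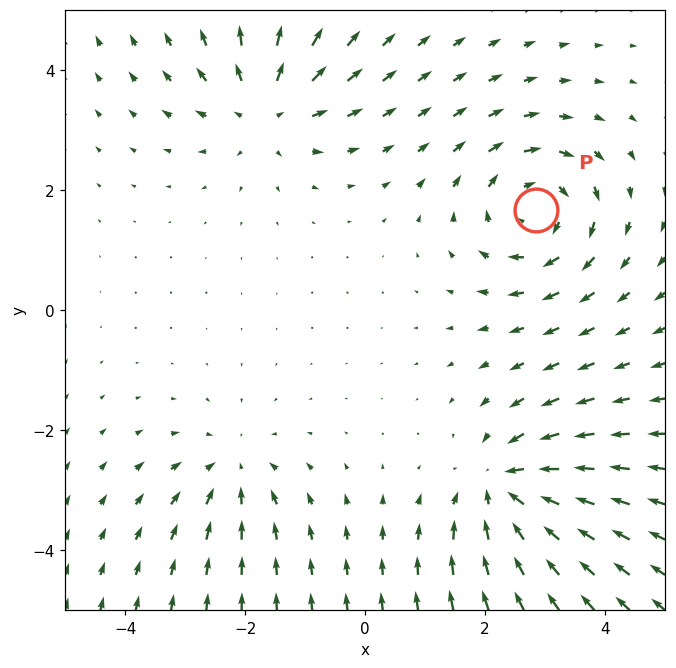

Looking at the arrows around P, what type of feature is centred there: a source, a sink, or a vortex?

At P (2.8, 1.7) the arrows circulate clockwise. Divergence ≈0, curl about -5 — near-zero divergence with nonzero curl is a vortex.

vortex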